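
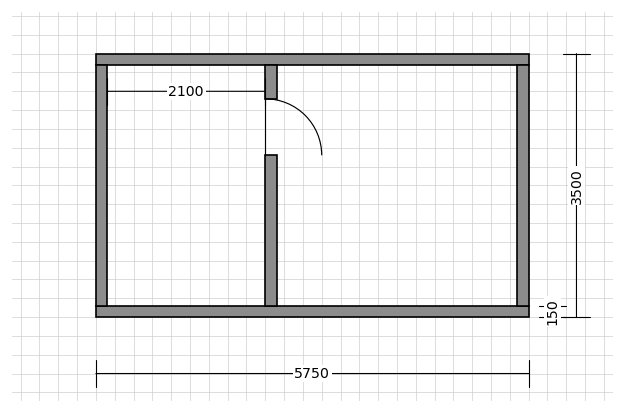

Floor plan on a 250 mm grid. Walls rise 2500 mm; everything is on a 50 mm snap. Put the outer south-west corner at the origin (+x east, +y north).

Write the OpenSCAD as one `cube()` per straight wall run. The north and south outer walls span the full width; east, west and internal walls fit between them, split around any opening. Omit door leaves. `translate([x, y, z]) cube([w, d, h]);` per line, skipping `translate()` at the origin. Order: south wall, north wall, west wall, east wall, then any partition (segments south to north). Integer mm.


cube([5750, 150, 2500]);
translate([0, 3350, 0]) cube([5750, 150, 2500]);
translate([0, 150, 0]) cube([150, 3200, 2500]);
translate([5600, 150, 0]) cube([150, 3200, 2500]);
translate([2250, 150, 0]) cube([150, 2000, 2500]);
translate([2250, 2900, 0]) cube([150, 450, 2500]);


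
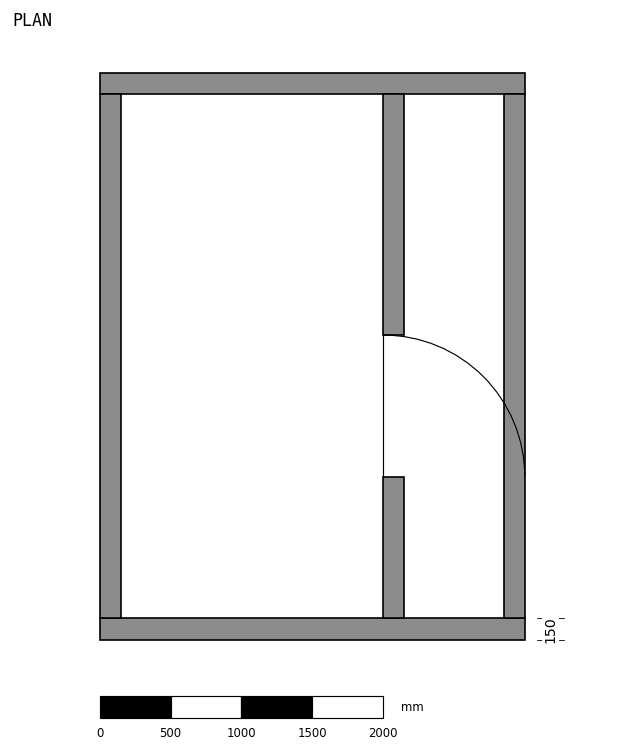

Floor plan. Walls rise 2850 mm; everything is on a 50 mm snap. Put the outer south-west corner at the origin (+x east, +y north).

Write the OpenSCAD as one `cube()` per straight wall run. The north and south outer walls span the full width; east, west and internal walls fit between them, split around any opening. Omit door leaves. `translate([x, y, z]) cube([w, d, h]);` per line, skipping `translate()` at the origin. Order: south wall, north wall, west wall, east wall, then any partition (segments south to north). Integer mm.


cube([3000, 150, 2850]);
translate([0, 3850, 0]) cube([3000, 150, 2850]);
translate([0, 150, 0]) cube([150, 3700, 2850]);
translate([2850, 150, 0]) cube([150, 3700, 2850]);
translate([2000, 150, 0]) cube([150, 1000, 2850]);
translate([2000, 2150, 0]) cube([150, 1700, 2850]);


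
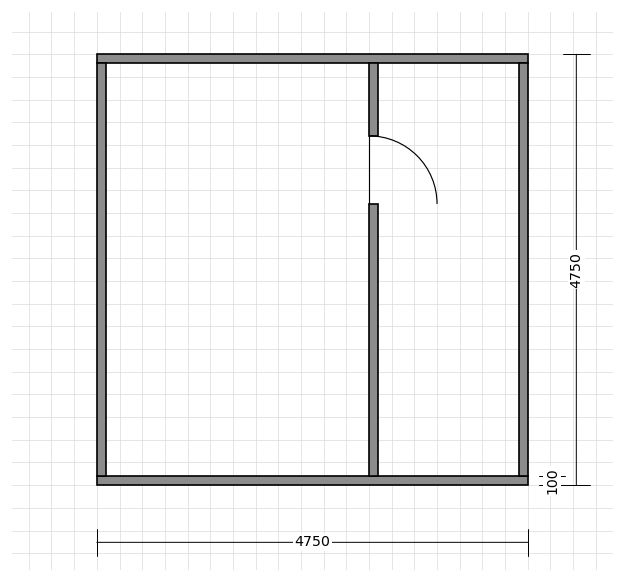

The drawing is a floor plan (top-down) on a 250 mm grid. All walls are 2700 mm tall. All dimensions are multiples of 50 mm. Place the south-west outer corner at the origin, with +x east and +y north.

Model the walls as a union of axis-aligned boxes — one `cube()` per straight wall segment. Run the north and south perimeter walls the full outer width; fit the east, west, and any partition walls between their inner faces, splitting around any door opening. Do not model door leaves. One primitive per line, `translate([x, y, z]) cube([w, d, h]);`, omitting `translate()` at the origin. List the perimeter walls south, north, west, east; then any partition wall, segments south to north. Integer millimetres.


cube([4750, 100, 2700]);
translate([0, 4650, 0]) cube([4750, 100, 2700]);
translate([0, 100, 0]) cube([100, 4550, 2700]);
translate([4650, 100, 0]) cube([100, 4550, 2700]);
translate([3000, 100, 0]) cube([100, 3000, 2700]);
translate([3000, 3850, 0]) cube([100, 800, 2700]);


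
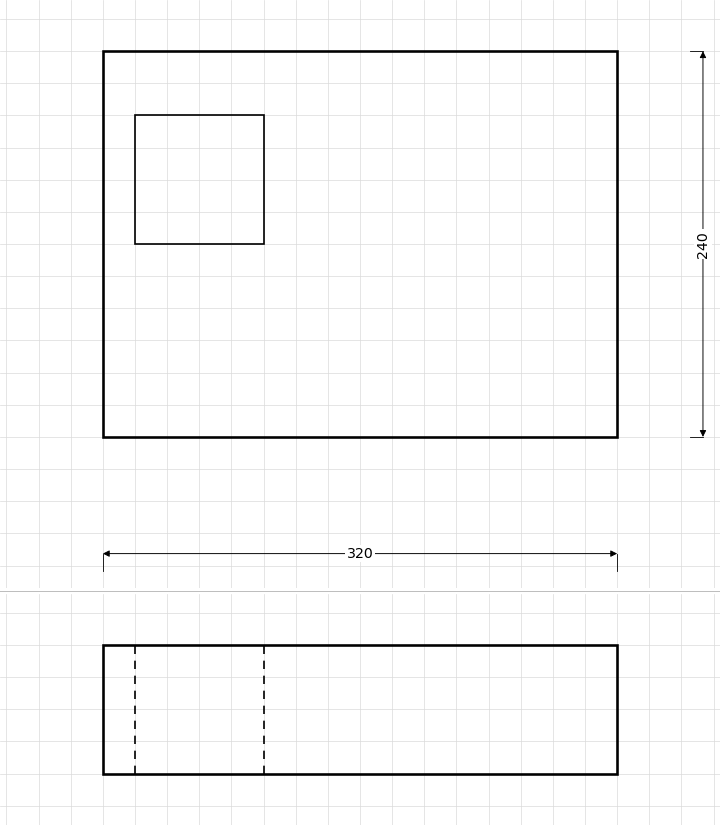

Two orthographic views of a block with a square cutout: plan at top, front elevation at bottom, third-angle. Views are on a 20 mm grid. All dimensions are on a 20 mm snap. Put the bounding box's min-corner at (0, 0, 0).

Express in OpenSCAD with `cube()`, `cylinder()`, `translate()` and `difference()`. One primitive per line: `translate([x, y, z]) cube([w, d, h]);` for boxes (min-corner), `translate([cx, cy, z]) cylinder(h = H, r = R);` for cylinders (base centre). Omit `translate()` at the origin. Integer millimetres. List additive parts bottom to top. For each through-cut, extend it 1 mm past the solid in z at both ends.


difference() {
  cube([320, 240, 80]);
  translate([20, 120, -1]) cube([80, 80, 82]);
}


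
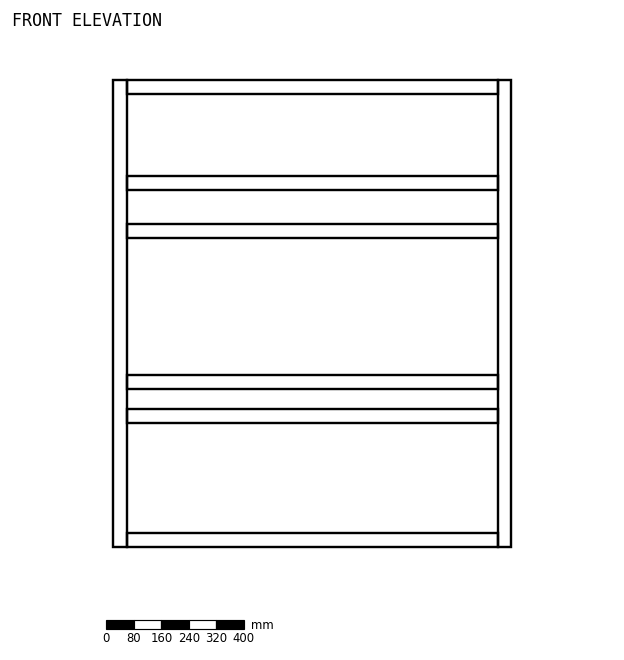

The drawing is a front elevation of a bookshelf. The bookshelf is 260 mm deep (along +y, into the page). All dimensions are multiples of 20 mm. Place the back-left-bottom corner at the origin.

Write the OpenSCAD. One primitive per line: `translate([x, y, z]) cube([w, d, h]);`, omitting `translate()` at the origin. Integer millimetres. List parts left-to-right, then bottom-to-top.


cube([40, 260, 1360]);
translate([40, 0, 0]) cube([1080, 260, 40]);
translate([40, 0, 360]) cube([1080, 260, 40]);
translate([40, 0, 460]) cube([1080, 260, 40]);
translate([40, 0, 900]) cube([1080, 260, 40]);
translate([40, 0, 1040]) cube([1080, 260, 40]);
translate([40, 0, 1320]) cube([1080, 260, 40]);
translate([1120, 0, 0]) cube([40, 260, 1360]);


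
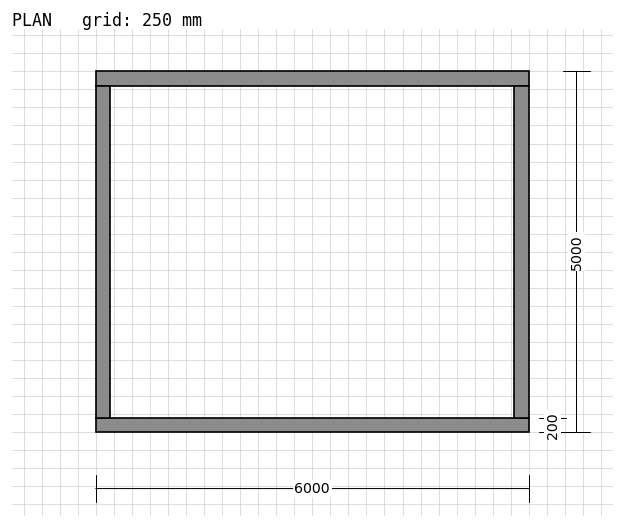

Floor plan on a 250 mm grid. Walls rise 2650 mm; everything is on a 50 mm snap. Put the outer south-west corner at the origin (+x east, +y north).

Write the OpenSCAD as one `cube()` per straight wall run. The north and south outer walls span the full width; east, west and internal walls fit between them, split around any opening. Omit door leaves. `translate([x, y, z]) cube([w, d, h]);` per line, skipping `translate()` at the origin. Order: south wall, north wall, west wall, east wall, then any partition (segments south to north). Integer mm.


cube([6000, 200, 2650]);
translate([0, 4800, 0]) cube([6000, 200, 2650]);
translate([0, 200, 0]) cube([200, 4600, 2650]);
translate([5800, 200, 0]) cube([200, 4600, 2650]);


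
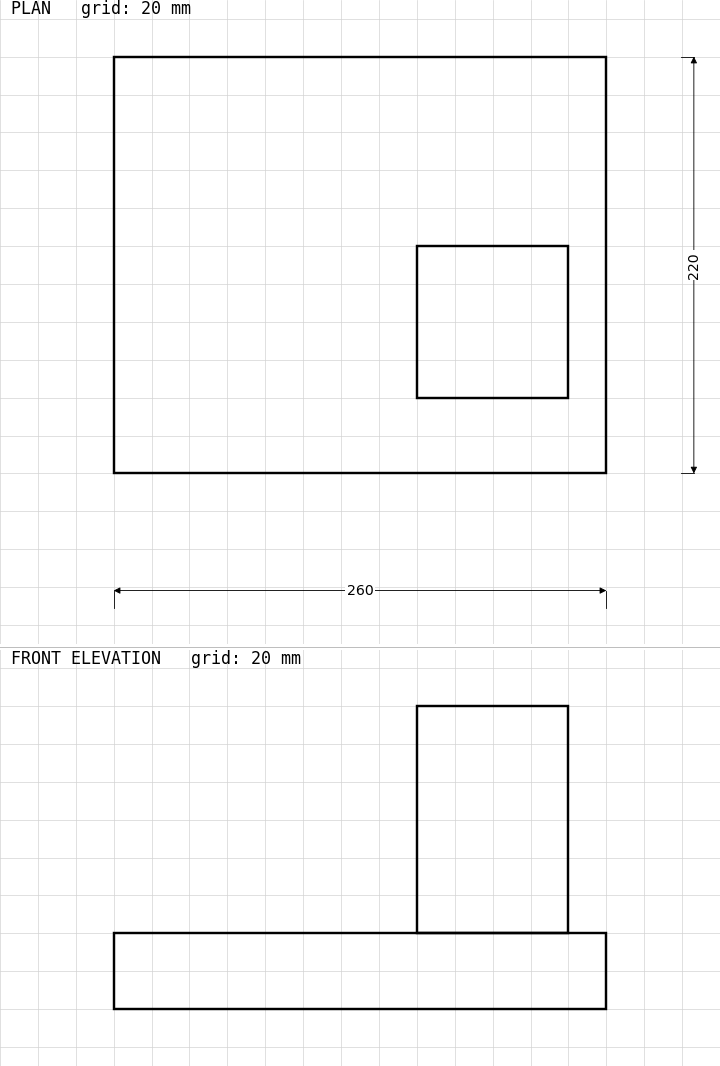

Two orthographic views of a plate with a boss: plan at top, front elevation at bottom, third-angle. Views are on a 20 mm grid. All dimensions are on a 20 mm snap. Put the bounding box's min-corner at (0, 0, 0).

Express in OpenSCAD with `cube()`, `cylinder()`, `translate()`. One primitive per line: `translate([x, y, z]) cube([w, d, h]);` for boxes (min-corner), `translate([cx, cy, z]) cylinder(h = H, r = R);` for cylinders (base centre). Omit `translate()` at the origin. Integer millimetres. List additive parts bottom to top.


cube([260, 220, 40]);
translate([160, 40, 40]) cube([80, 80, 120]);


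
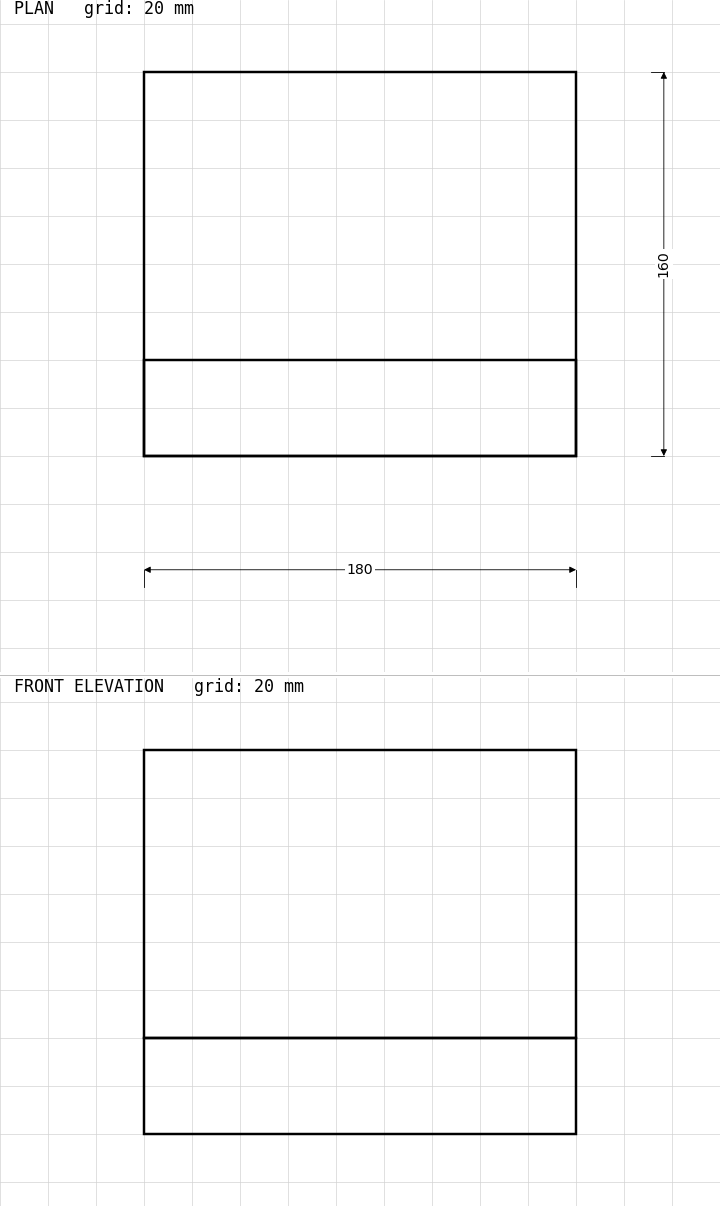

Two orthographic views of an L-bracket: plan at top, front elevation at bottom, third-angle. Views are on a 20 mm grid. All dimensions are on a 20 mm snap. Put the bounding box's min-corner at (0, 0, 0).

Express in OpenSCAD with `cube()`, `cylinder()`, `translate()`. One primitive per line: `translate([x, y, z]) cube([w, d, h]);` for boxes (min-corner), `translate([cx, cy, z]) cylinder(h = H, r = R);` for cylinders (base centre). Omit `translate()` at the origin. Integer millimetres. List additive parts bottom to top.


cube([180, 160, 40]);
translate([0, 0, 40]) cube([180, 40, 120]);


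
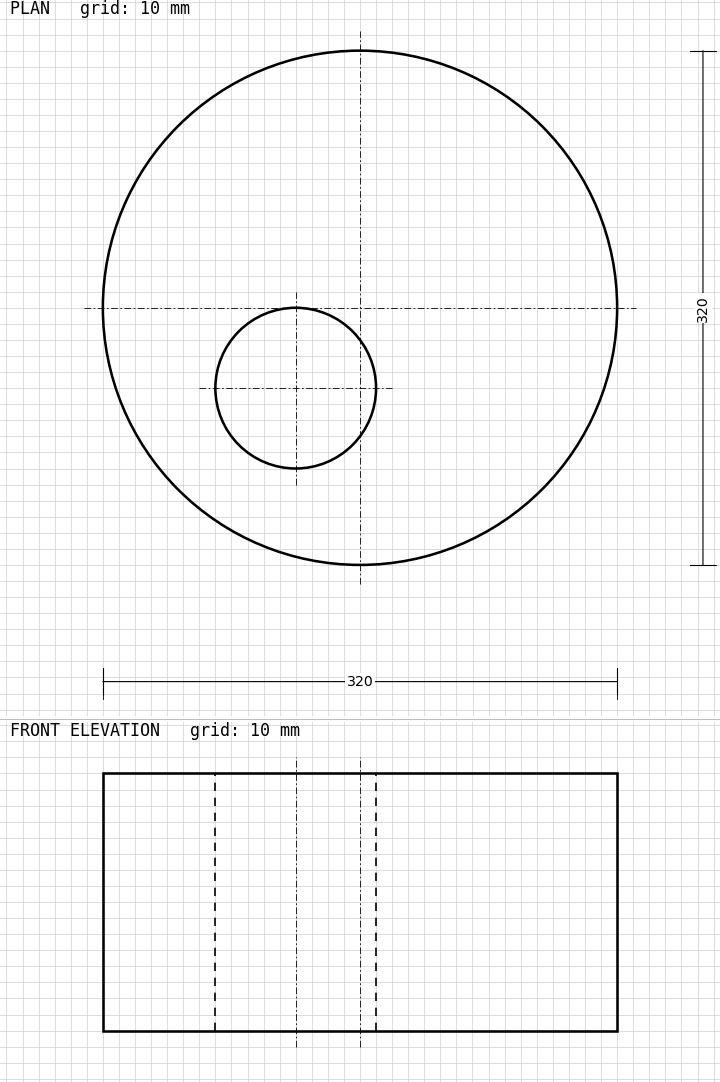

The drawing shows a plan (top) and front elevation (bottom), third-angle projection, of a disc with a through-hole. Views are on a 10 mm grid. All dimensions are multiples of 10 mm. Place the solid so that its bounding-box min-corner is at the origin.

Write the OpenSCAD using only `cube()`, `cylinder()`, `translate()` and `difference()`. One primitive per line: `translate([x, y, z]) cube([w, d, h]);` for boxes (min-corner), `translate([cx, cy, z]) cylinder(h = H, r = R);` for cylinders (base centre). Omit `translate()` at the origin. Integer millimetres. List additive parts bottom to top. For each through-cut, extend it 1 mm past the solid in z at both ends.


difference() {
  translate([160, 160, 0]) cylinder(h = 160, r = 160);
  translate([120, 110, -1]) cylinder(h = 162, r = 50);
}


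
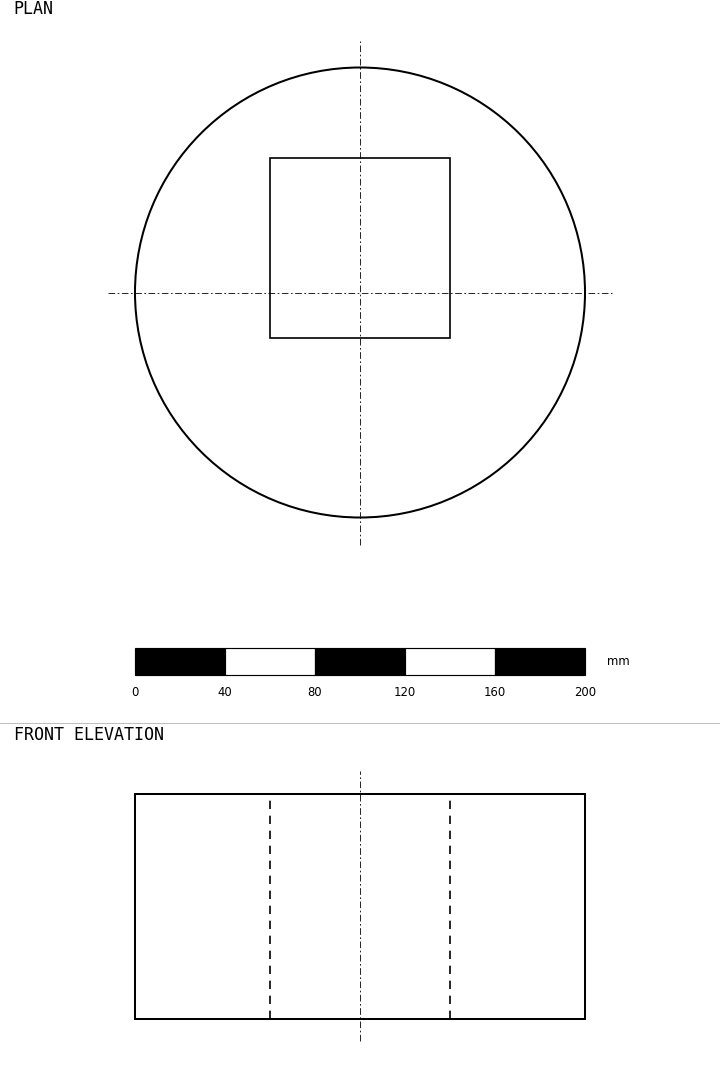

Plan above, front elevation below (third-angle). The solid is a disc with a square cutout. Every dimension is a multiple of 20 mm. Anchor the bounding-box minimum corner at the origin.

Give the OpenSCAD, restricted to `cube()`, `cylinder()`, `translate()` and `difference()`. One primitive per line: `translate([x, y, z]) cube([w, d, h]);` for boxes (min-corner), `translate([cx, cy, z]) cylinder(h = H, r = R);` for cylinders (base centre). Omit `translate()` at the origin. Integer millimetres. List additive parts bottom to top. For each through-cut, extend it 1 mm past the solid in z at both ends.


difference() {
  translate([100, 100, 0]) cylinder(h = 100, r = 100);
  translate([60, 80, -1]) cube([80, 80, 102]);
}


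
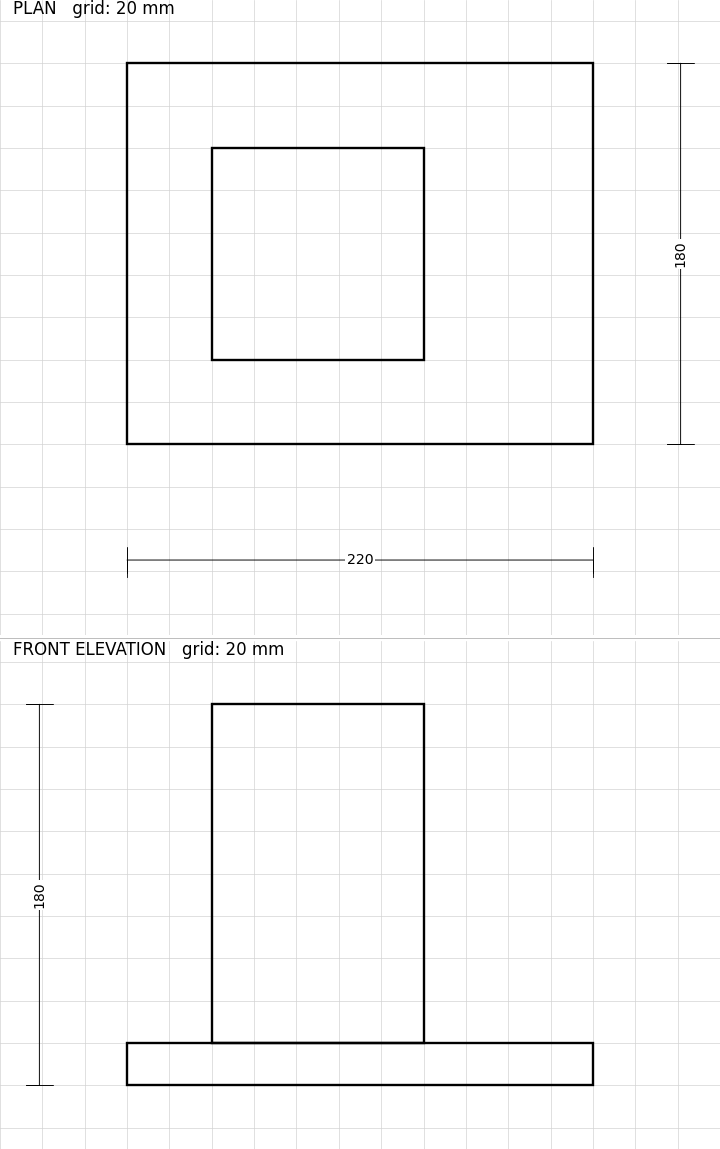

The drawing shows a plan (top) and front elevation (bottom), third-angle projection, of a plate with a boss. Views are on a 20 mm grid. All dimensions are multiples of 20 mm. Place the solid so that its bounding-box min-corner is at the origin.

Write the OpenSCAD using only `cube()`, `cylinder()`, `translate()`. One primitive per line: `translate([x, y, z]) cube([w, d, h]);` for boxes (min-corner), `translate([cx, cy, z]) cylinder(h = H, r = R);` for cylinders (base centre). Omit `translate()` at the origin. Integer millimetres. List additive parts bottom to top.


cube([220, 180, 20]);
translate([40, 40, 20]) cube([100, 100, 160]);


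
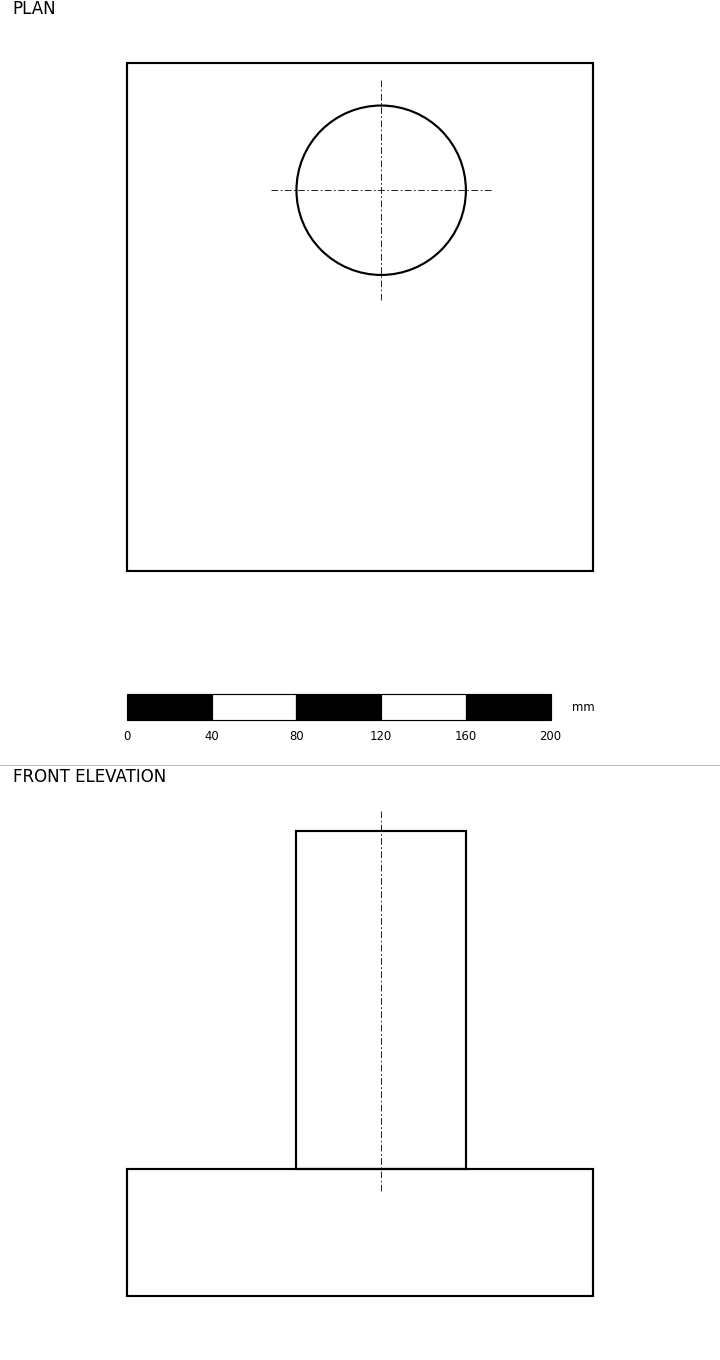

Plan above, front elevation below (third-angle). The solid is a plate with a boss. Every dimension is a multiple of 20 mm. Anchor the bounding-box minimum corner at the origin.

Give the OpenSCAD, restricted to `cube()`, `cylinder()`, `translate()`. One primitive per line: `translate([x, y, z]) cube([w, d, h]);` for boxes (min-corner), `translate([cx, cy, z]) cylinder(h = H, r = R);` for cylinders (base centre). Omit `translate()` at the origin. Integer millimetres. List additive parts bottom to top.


cube([220, 240, 60]);
translate([120, 180, 60]) cylinder(h = 160, r = 40);


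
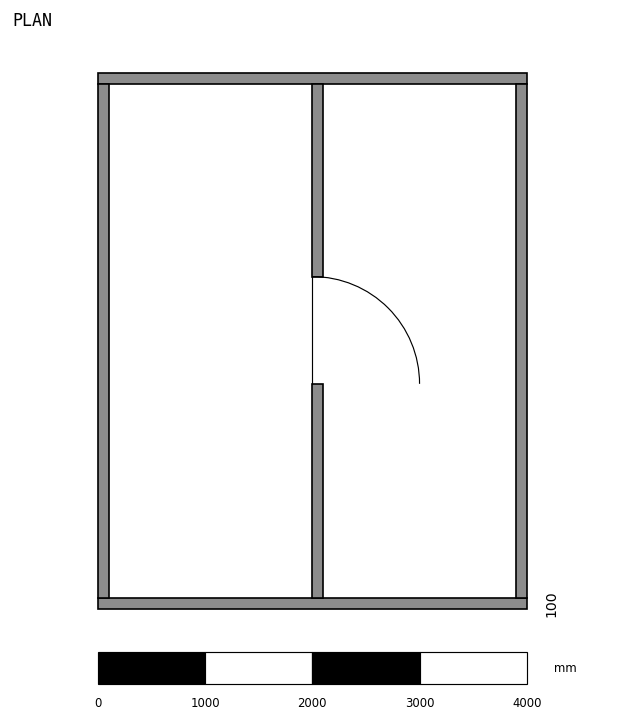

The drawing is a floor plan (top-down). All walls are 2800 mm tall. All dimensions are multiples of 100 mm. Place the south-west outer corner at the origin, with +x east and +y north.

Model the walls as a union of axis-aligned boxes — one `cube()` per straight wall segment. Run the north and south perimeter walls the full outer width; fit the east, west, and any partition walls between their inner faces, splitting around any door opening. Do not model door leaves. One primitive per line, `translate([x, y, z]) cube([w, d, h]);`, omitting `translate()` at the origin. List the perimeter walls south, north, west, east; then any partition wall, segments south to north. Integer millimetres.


cube([4000, 100, 2800]);
translate([0, 4900, 0]) cube([4000, 100, 2800]);
translate([0, 100, 0]) cube([100, 4800, 2800]);
translate([3900, 100, 0]) cube([100, 4800, 2800]);
translate([2000, 100, 0]) cube([100, 2000, 2800]);
translate([2000, 3100, 0]) cube([100, 1800, 2800]);


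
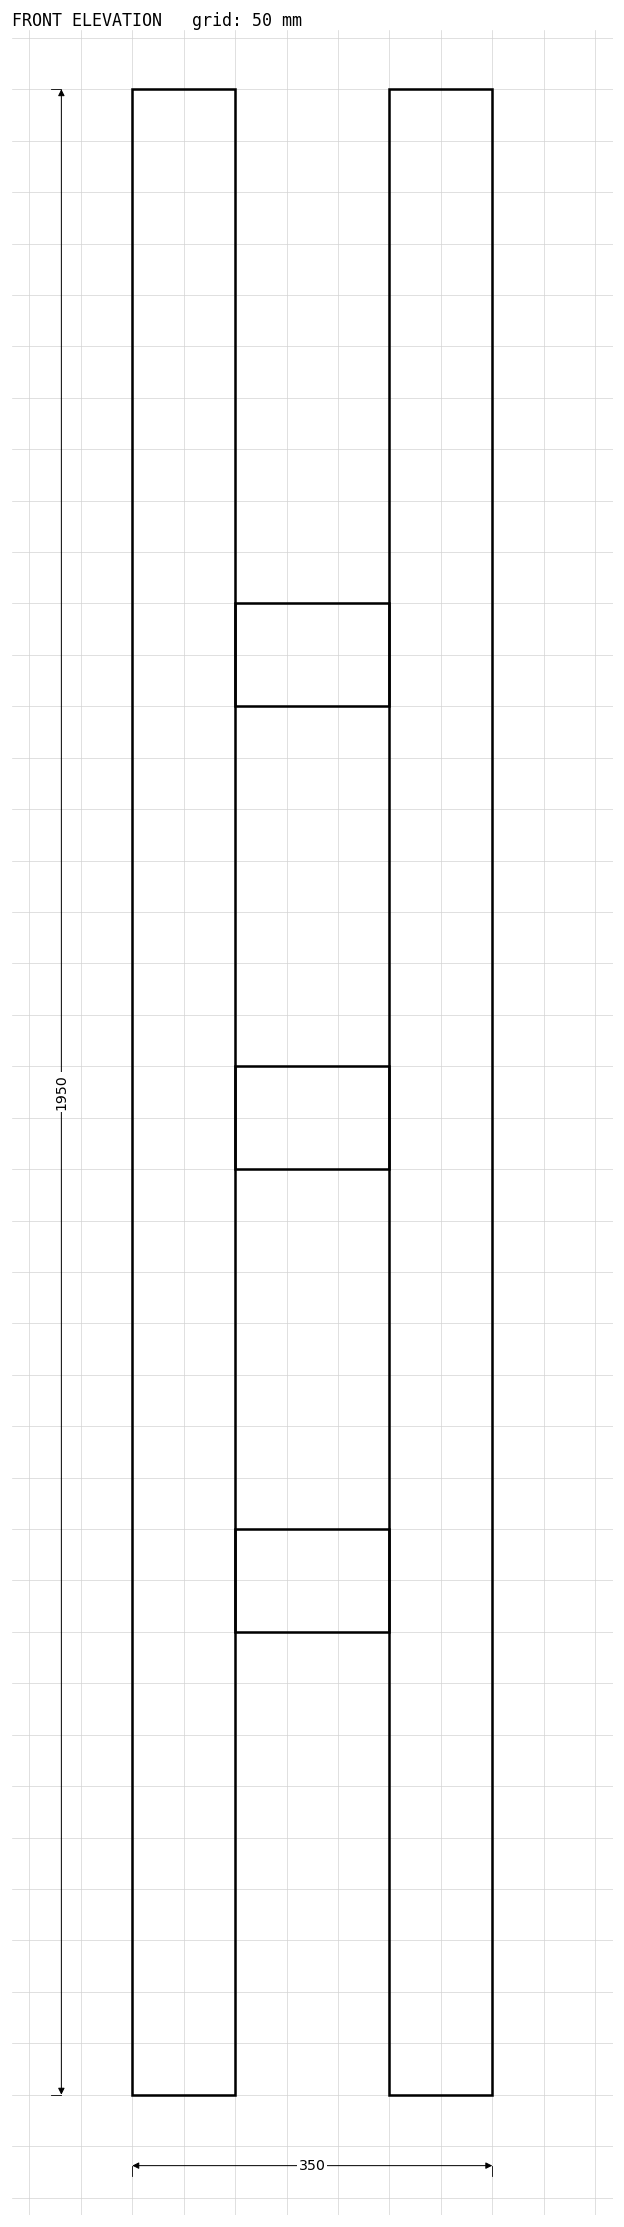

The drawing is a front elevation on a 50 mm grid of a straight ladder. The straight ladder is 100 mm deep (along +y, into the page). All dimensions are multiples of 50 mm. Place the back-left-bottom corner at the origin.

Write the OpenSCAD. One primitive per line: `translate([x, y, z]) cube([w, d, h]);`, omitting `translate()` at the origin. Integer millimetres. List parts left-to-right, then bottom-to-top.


cube([100, 100, 1950]);
translate([100, 0, 450]) cube([150, 100, 100]);
translate([100, 0, 900]) cube([150, 100, 100]);
translate([100, 0, 1350]) cube([150, 100, 100]);
translate([250, 0, 0]) cube([100, 100, 1950]);


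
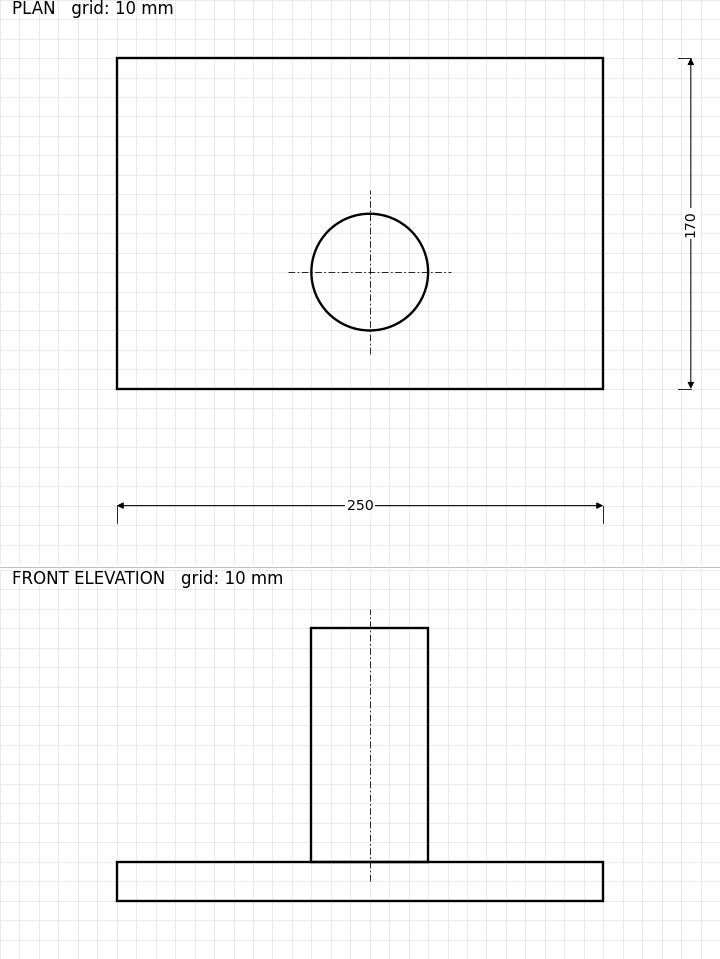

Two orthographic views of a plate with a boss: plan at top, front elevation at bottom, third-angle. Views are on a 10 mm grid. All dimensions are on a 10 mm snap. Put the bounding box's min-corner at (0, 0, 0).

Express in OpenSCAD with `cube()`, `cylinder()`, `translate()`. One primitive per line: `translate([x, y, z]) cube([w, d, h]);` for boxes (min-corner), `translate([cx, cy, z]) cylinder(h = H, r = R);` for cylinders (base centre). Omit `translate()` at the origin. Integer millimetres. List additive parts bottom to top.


cube([250, 170, 20]);
translate([130, 60, 20]) cylinder(h = 120, r = 30);


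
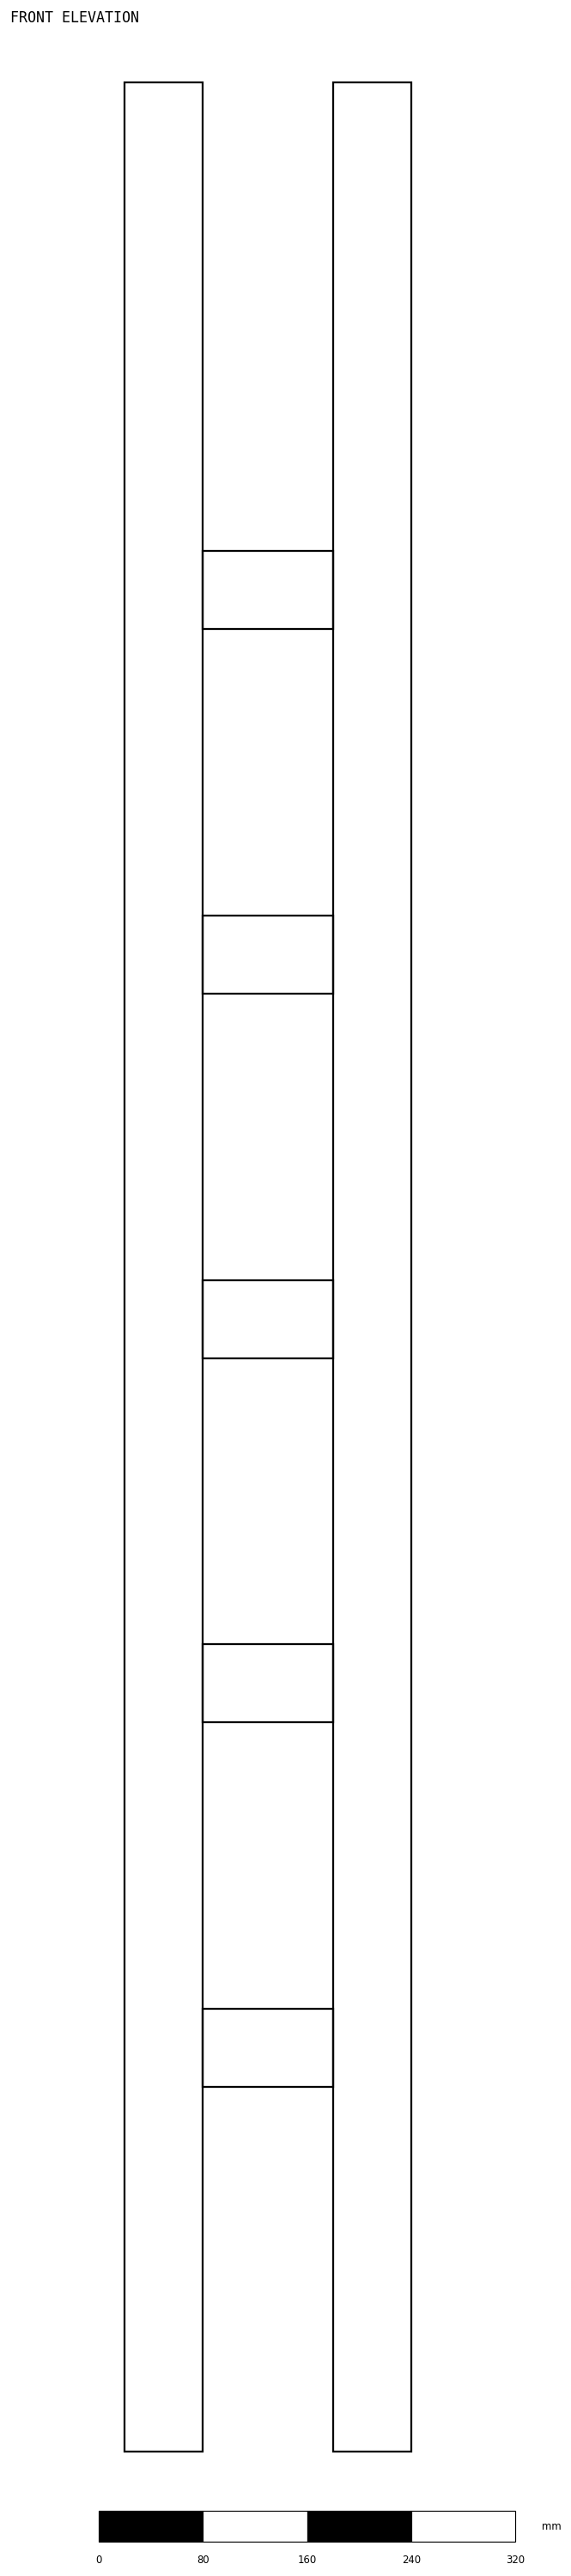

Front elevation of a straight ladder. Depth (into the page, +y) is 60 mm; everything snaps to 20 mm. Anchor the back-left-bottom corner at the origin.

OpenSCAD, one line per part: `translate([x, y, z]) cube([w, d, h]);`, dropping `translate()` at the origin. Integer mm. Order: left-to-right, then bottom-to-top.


cube([60, 60, 1820]);
translate([60, 0, 280]) cube([100, 60, 60]);
translate([60, 0, 560]) cube([100, 60, 60]);
translate([60, 0, 840]) cube([100, 60, 60]);
translate([60, 0, 1120]) cube([100, 60, 60]);
translate([60, 0, 1400]) cube([100, 60, 60]);
translate([160, 0, 0]) cube([60, 60, 1820]);


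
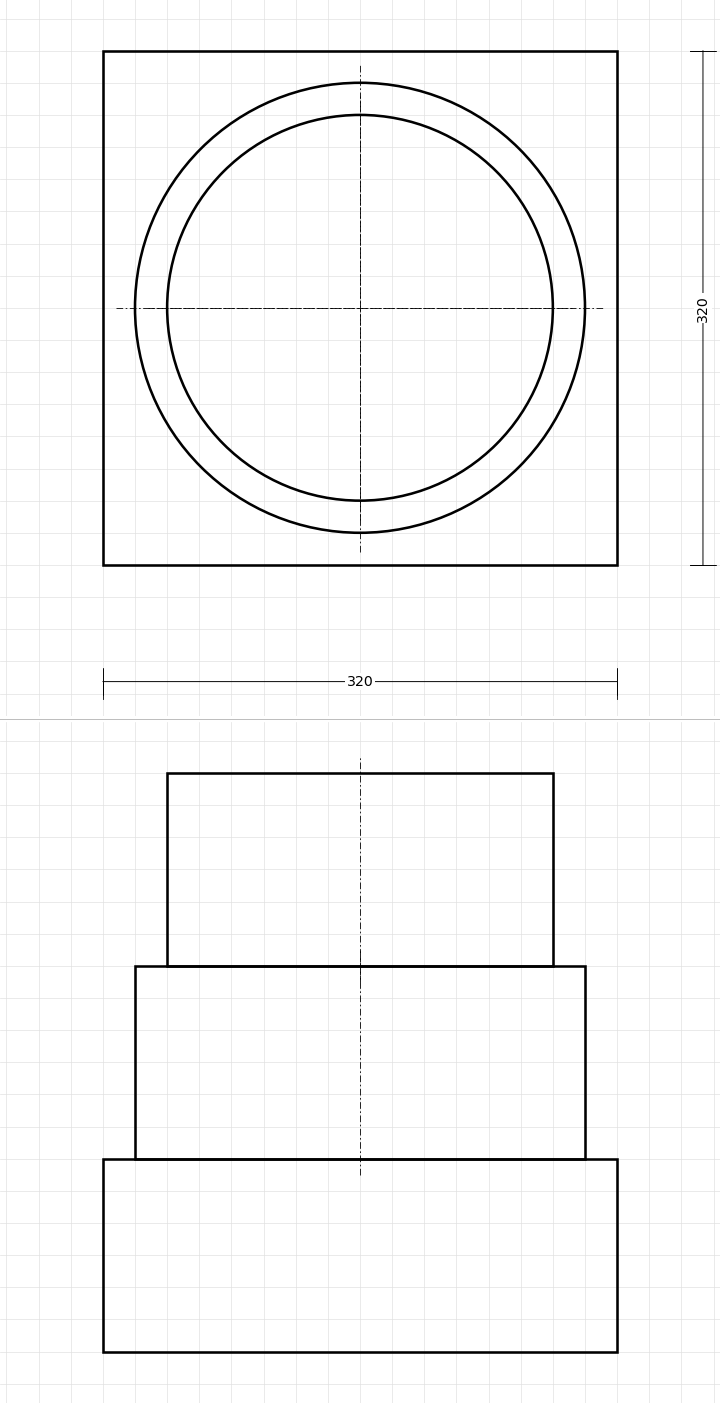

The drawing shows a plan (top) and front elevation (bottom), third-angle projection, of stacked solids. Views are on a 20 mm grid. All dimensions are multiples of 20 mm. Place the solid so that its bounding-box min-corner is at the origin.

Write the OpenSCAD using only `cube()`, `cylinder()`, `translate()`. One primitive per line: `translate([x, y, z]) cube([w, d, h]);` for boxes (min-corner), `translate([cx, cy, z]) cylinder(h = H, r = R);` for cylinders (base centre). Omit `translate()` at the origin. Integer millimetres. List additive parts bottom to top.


cube([320, 320, 120]);
translate([160, 160, 120]) cylinder(h = 120, r = 140);
translate([160, 160, 240]) cylinder(h = 120, r = 120);


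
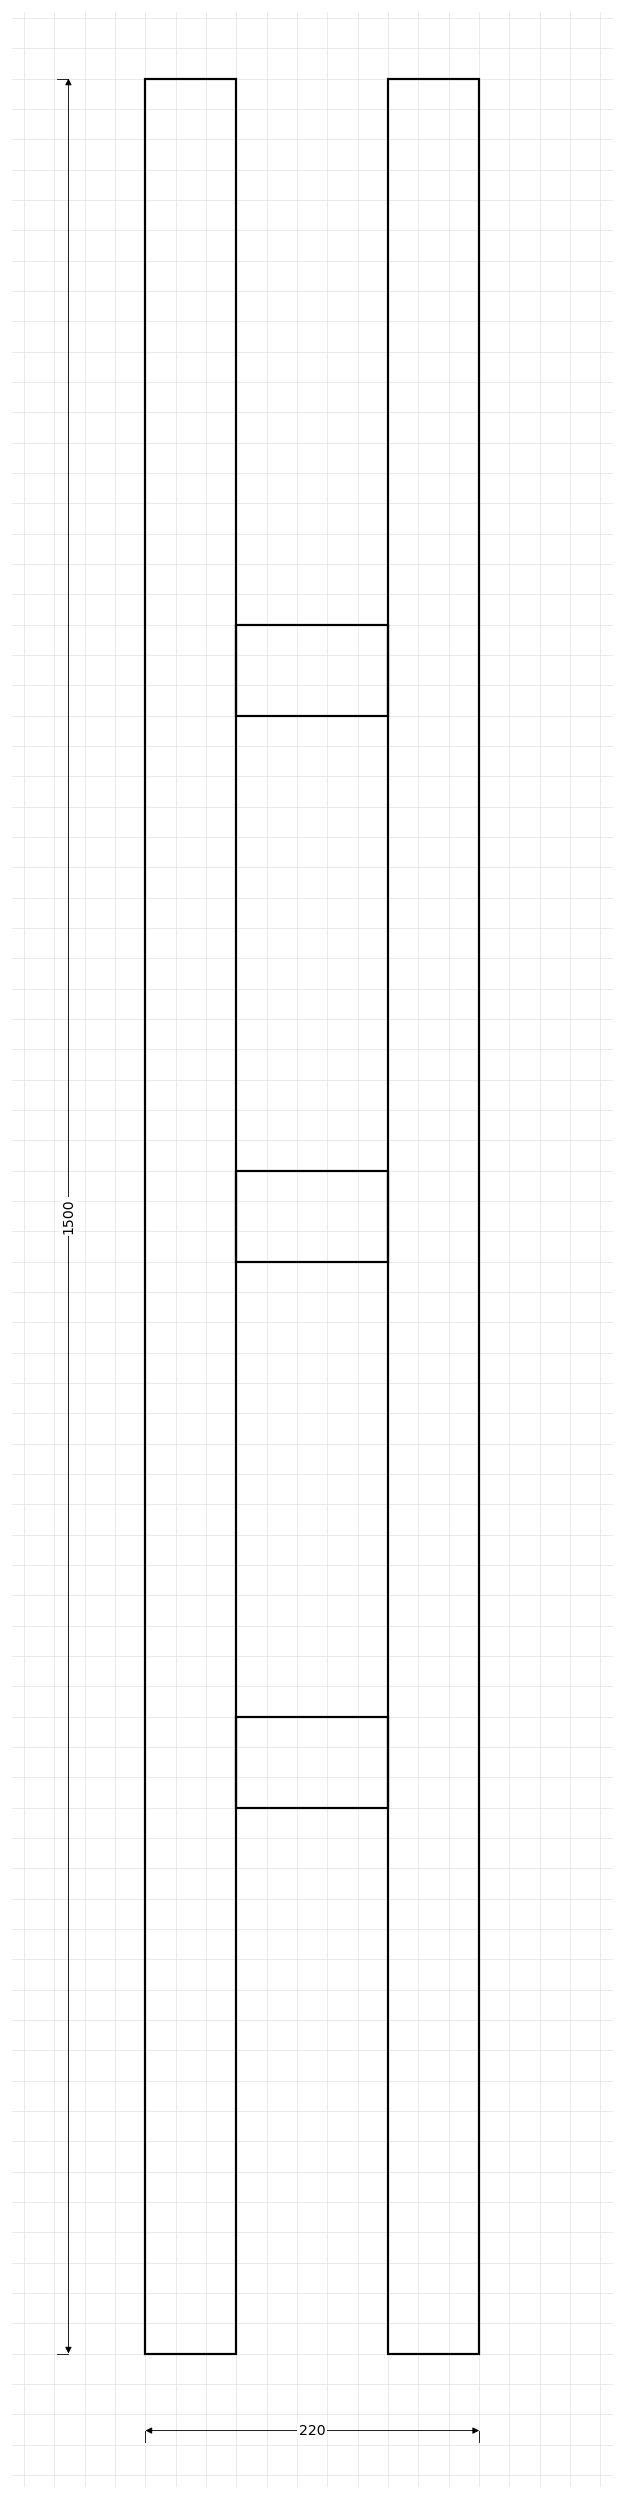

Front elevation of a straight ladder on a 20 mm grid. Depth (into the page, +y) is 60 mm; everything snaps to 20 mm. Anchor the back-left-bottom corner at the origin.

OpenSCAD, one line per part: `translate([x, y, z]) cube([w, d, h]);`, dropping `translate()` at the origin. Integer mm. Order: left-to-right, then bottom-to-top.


cube([60, 60, 1500]);
translate([60, 0, 360]) cube([100, 60, 60]);
translate([60, 0, 720]) cube([100, 60, 60]);
translate([60, 0, 1080]) cube([100, 60, 60]);
translate([160, 0, 0]) cube([60, 60, 1500]);


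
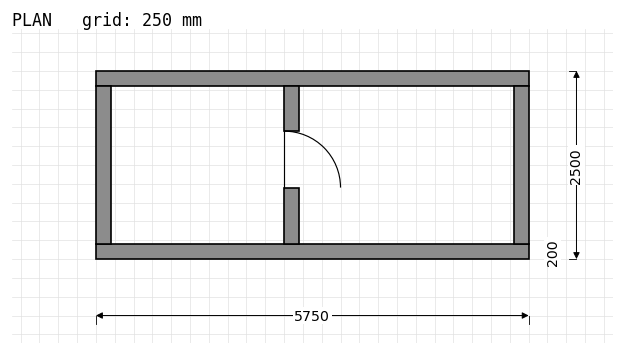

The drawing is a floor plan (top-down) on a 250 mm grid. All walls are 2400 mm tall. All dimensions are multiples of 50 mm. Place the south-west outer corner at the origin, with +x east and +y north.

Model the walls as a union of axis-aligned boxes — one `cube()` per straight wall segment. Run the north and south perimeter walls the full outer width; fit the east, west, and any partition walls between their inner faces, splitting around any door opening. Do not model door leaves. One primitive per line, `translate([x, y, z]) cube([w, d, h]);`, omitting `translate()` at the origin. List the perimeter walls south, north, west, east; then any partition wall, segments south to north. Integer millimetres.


cube([5750, 200, 2400]);
translate([0, 2300, 0]) cube([5750, 200, 2400]);
translate([0, 200, 0]) cube([200, 2100, 2400]);
translate([5550, 200, 0]) cube([200, 2100, 2400]);
translate([2500, 200, 0]) cube([200, 750, 2400]);
translate([2500, 1700, 0]) cube([200, 600, 2400]);


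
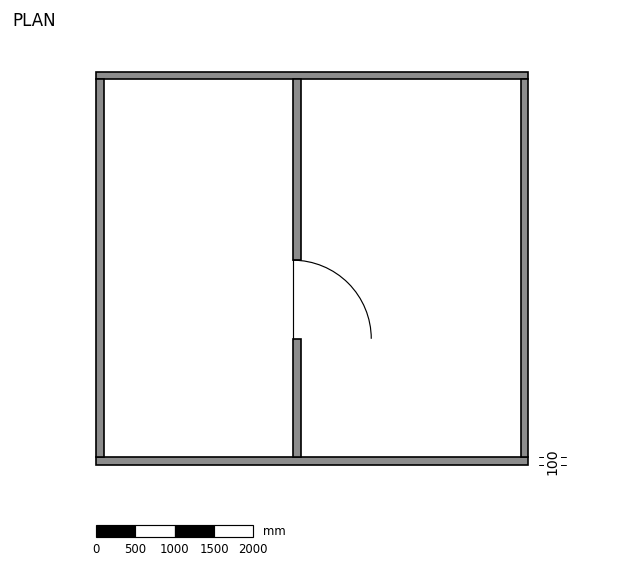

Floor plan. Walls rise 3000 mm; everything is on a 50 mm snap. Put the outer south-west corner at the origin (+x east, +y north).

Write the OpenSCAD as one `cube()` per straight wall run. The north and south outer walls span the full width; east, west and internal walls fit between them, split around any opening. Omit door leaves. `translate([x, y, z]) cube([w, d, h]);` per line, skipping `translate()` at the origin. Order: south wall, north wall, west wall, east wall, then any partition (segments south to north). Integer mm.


cube([5500, 100, 3000]);
translate([0, 4900, 0]) cube([5500, 100, 3000]);
translate([0, 100, 0]) cube([100, 4800, 3000]);
translate([5400, 100, 0]) cube([100, 4800, 3000]);
translate([2500, 100, 0]) cube([100, 1500, 3000]);
translate([2500, 2600, 0]) cube([100, 2300, 3000]);


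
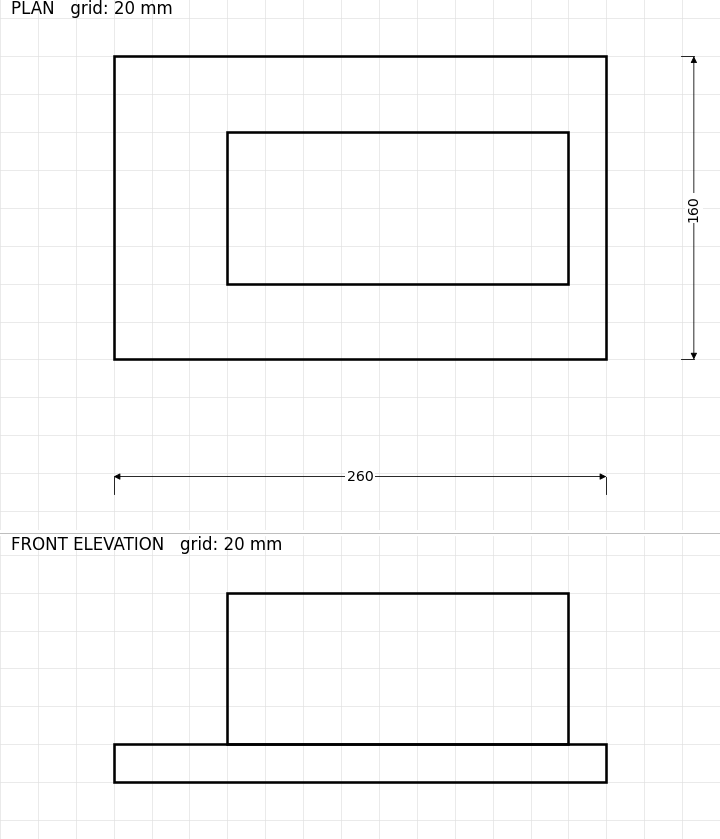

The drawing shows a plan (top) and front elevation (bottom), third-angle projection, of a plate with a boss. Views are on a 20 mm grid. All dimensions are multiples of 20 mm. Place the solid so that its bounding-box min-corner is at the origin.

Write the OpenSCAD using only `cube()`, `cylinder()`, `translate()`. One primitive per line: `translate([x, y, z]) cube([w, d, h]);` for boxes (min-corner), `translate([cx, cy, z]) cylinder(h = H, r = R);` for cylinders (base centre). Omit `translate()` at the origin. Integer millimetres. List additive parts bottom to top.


cube([260, 160, 20]);
translate([60, 40, 20]) cube([180, 80, 80]);


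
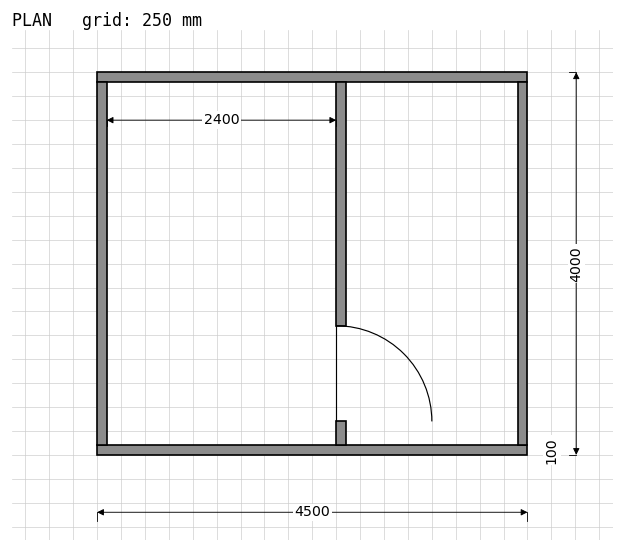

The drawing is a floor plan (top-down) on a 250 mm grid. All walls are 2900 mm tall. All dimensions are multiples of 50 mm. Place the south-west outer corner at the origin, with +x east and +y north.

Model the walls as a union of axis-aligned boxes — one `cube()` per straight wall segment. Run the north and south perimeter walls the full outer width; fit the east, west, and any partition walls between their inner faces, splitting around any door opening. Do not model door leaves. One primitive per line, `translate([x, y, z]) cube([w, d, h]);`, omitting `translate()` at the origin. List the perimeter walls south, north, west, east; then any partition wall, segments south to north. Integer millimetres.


cube([4500, 100, 2900]);
translate([0, 3900, 0]) cube([4500, 100, 2900]);
translate([0, 100, 0]) cube([100, 3800, 2900]);
translate([4400, 100, 0]) cube([100, 3800, 2900]);
translate([2500, 100, 0]) cube([100, 250, 2900]);
translate([2500, 1350, 0]) cube([100, 2550, 2900]);


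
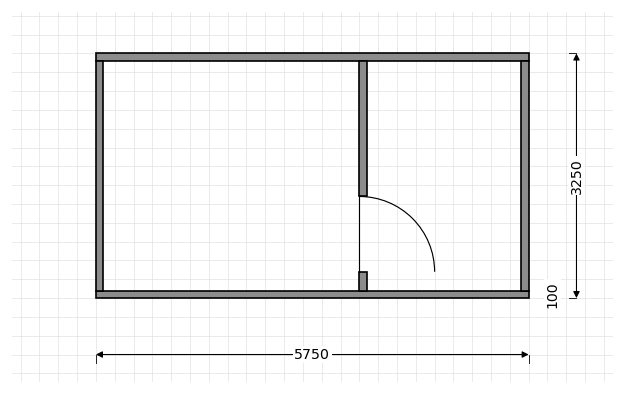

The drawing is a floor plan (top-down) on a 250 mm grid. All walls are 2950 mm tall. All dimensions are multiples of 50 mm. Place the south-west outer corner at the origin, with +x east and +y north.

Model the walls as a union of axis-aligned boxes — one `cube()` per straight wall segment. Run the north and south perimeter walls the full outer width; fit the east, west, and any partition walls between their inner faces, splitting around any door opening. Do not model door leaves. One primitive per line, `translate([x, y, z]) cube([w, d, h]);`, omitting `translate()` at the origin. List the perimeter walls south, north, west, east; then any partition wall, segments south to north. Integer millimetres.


cube([5750, 100, 2950]);
translate([0, 3150, 0]) cube([5750, 100, 2950]);
translate([0, 100, 0]) cube([100, 3050, 2950]);
translate([5650, 100, 0]) cube([100, 3050, 2950]);
translate([3500, 100, 0]) cube([100, 250, 2950]);
translate([3500, 1350, 0]) cube([100, 1800, 2950]);


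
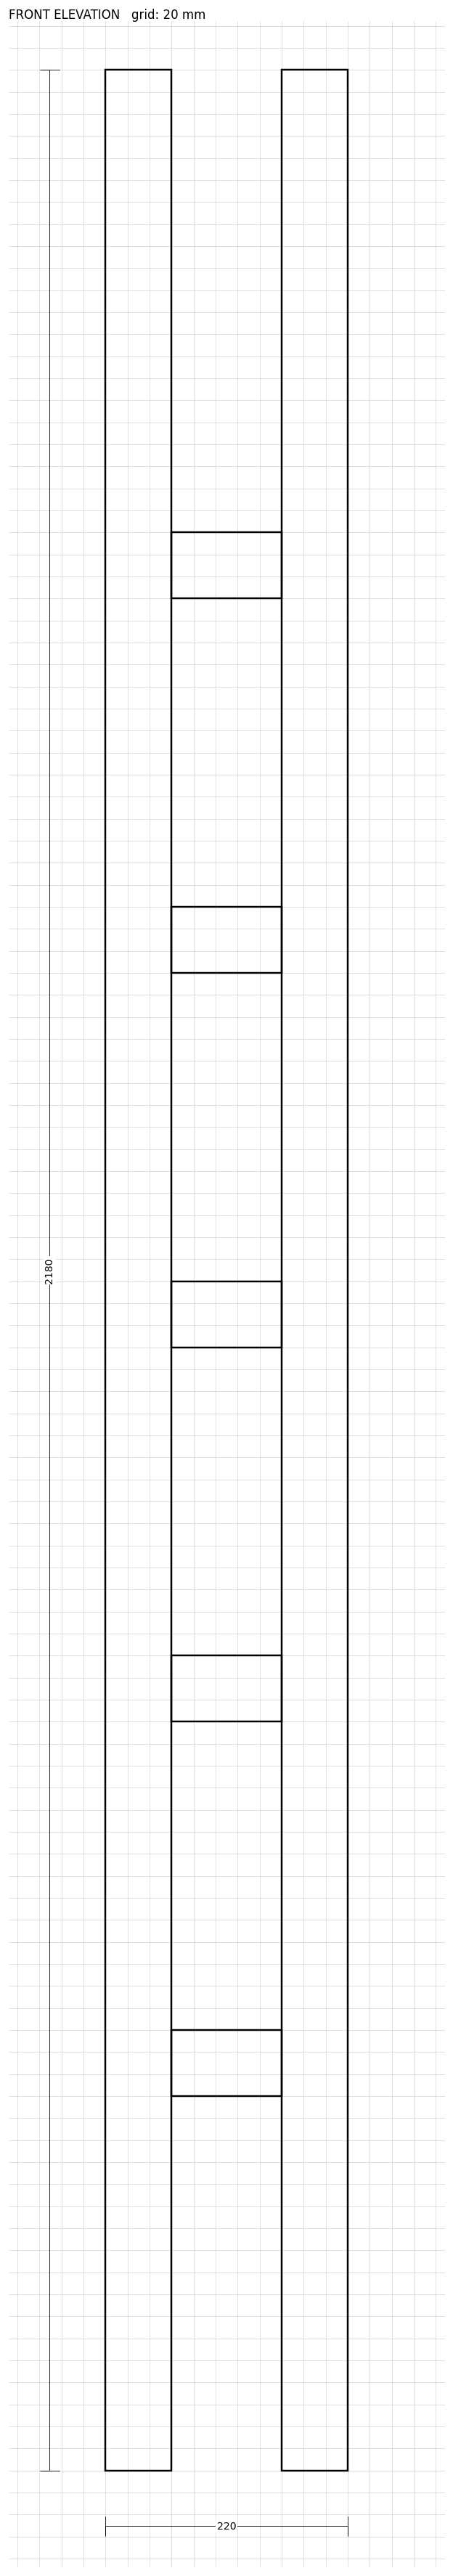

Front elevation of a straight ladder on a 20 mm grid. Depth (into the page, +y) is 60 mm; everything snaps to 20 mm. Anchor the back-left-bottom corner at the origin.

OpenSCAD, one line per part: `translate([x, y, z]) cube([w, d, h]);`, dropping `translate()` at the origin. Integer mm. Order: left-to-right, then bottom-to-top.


cube([60, 60, 2180]);
translate([60, 0, 340]) cube([100, 60, 60]);
translate([60, 0, 680]) cube([100, 60, 60]);
translate([60, 0, 1020]) cube([100, 60, 60]);
translate([60, 0, 1360]) cube([100, 60, 60]);
translate([60, 0, 1700]) cube([100, 60, 60]);
translate([160, 0, 0]) cube([60, 60, 2180]);


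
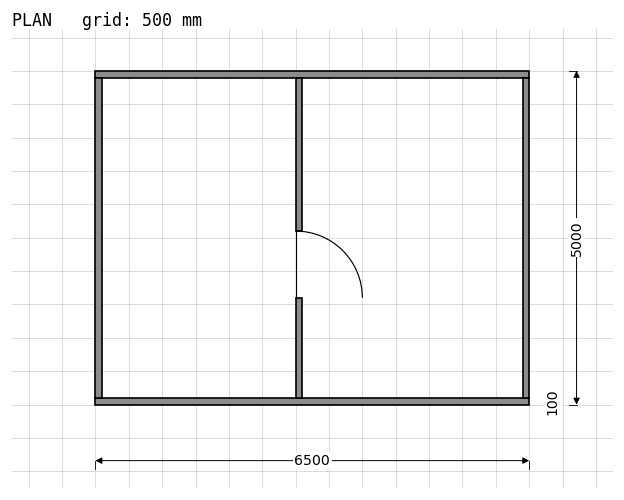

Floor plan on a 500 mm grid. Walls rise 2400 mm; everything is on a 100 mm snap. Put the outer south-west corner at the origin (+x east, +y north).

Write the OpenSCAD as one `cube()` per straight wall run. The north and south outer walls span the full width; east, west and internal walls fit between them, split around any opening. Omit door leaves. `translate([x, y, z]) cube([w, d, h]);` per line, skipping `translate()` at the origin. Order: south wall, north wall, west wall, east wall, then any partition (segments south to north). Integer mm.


cube([6500, 100, 2400]);
translate([0, 4900, 0]) cube([6500, 100, 2400]);
translate([0, 100, 0]) cube([100, 4800, 2400]);
translate([6400, 100, 0]) cube([100, 4800, 2400]);
translate([3000, 100, 0]) cube([100, 1500, 2400]);
translate([3000, 2600, 0]) cube([100, 2300, 2400]);


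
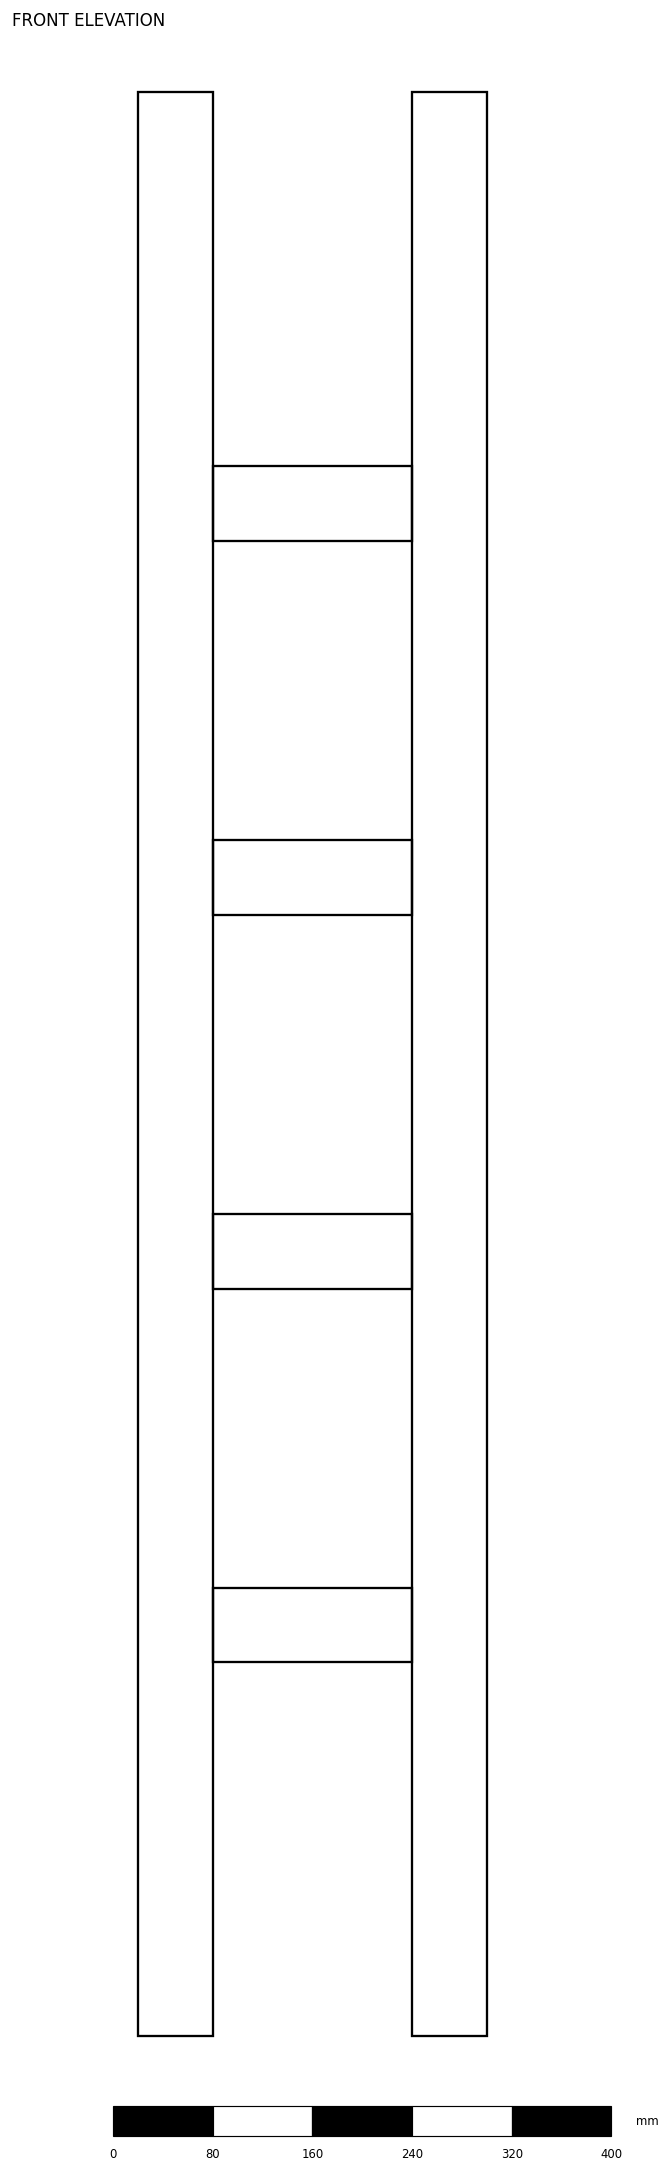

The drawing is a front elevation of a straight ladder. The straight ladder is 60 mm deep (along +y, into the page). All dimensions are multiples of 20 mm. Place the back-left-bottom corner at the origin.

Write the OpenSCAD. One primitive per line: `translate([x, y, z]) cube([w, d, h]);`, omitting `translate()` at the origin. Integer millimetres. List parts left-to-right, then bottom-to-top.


cube([60, 60, 1560]);
translate([60, 0, 300]) cube([160, 60, 60]);
translate([60, 0, 600]) cube([160, 60, 60]);
translate([60, 0, 900]) cube([160, 60, 60]);
translate([60, 0, 1200]) cube([160, 60, 60]);
translate([220, 0, 0]) cube([60, 60, 1560]);


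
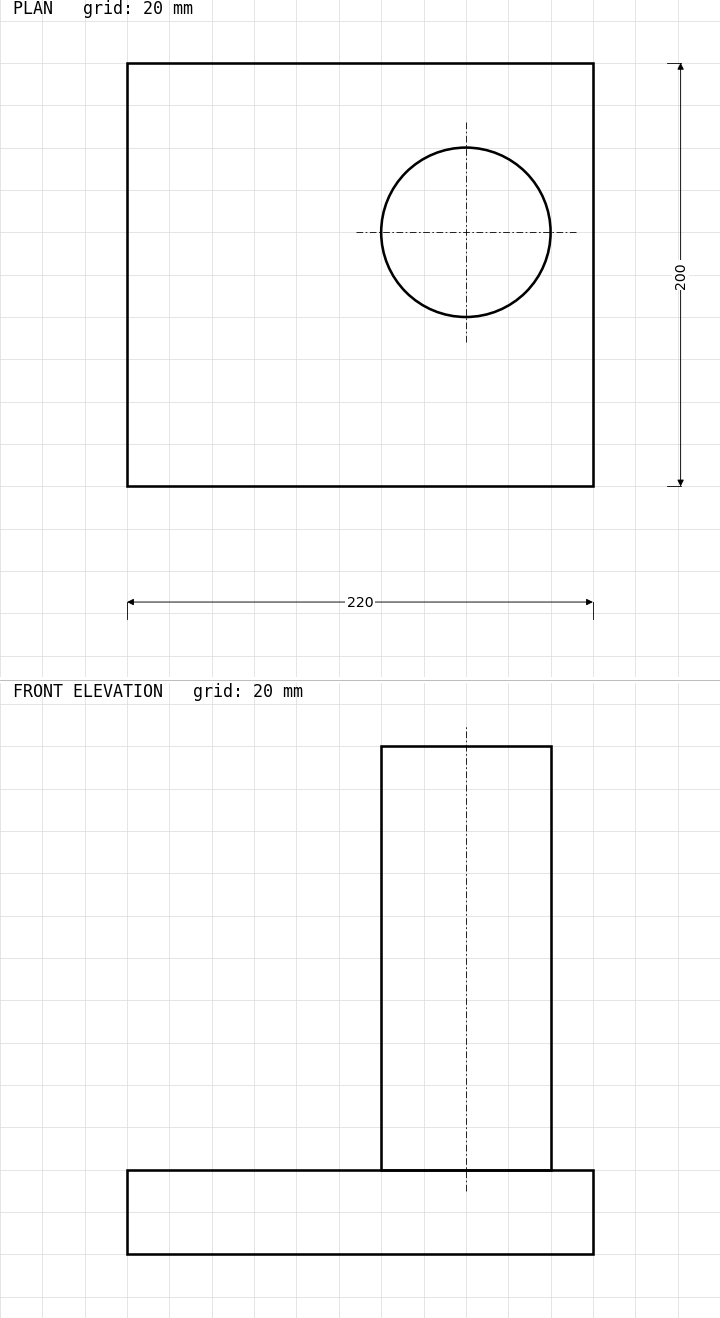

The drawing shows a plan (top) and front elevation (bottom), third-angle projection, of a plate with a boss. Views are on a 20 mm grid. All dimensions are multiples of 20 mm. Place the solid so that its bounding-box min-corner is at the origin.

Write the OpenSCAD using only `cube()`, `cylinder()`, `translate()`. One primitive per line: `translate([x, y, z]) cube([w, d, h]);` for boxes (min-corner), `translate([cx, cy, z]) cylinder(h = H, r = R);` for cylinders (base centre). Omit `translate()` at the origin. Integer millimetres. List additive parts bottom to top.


cube([220, 200, 40]);
translate([160, 120, 40]) cylinder(h = 200, r = 40);


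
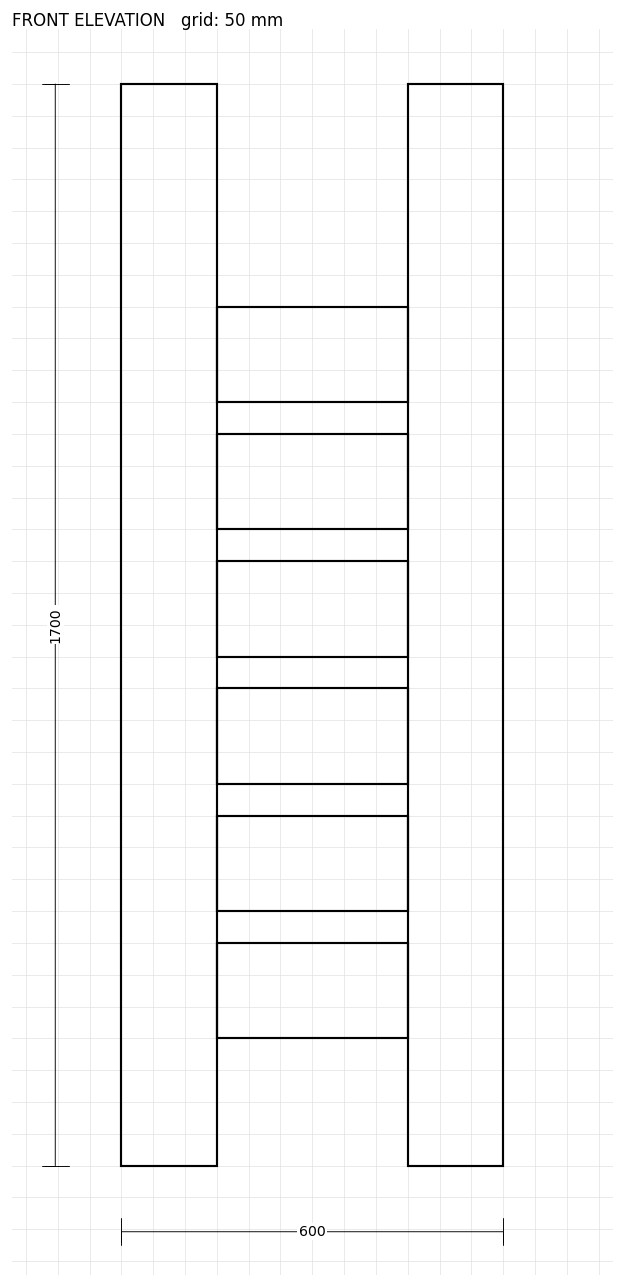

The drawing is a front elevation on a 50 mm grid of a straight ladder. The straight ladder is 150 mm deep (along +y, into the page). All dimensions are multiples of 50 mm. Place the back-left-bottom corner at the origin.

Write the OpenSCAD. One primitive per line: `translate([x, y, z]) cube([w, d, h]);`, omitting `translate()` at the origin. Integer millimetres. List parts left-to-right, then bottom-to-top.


cube([150, 150, 1700]);
translate([150, 0, 200]) cube([300, 150, 150]);
translate([150, 0, 400]) cube([300, 150, 150]);
translate([150, 0, 600]) cube([300, 150, 150]);
translate([150, 0, 800]) cube([300, 150, 150]);
translate([150, 0, 1000]) cube([300, 150, 150]);
translate([150, 0, 1200]) cube([300, 150, 150]);
translate([450, 0, 0]) cube([150, 150, 1700]);


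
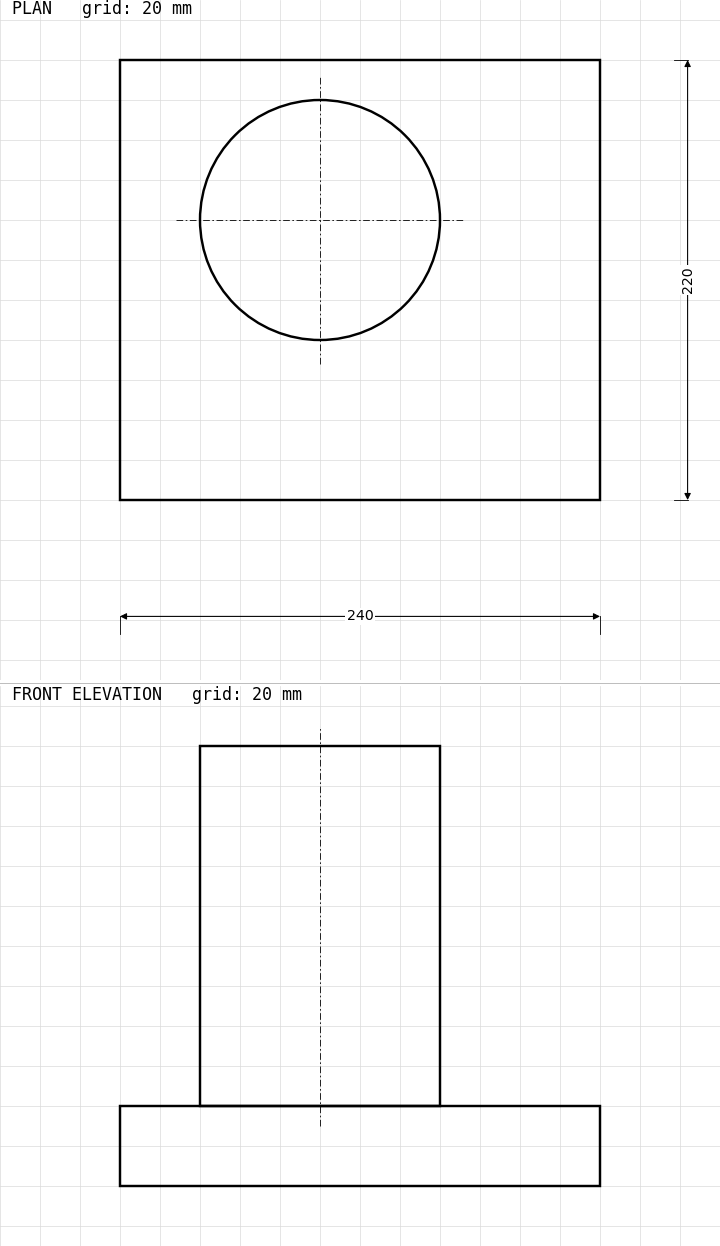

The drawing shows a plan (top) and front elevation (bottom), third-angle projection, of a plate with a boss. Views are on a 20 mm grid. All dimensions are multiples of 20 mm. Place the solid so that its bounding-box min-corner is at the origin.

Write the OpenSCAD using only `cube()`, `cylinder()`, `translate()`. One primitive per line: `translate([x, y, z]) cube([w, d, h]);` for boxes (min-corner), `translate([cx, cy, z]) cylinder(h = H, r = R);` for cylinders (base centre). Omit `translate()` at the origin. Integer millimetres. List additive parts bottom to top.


cube([240, 220, 40]);
translate([100, 140, 40]) cylinder(h = 180, r = 60);


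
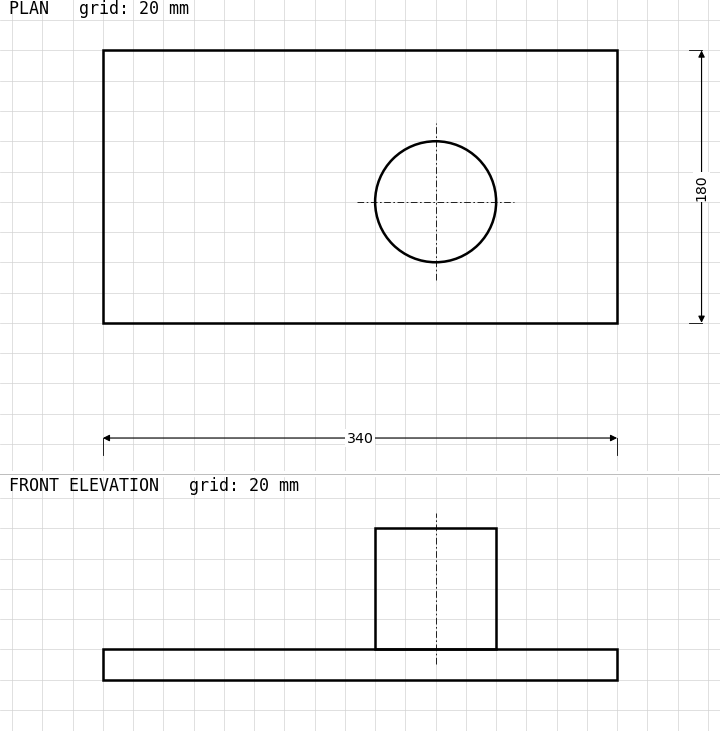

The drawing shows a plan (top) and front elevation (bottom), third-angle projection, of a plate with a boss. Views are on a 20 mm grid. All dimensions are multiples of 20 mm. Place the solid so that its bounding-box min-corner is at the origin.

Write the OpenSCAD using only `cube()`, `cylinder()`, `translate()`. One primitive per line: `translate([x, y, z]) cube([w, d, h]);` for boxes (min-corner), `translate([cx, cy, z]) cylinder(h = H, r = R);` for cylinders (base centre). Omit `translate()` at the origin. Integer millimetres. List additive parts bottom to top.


cube([340, 180, 20]);
translate([220, 80, 20]) cylinder(h = 80, r = 40);


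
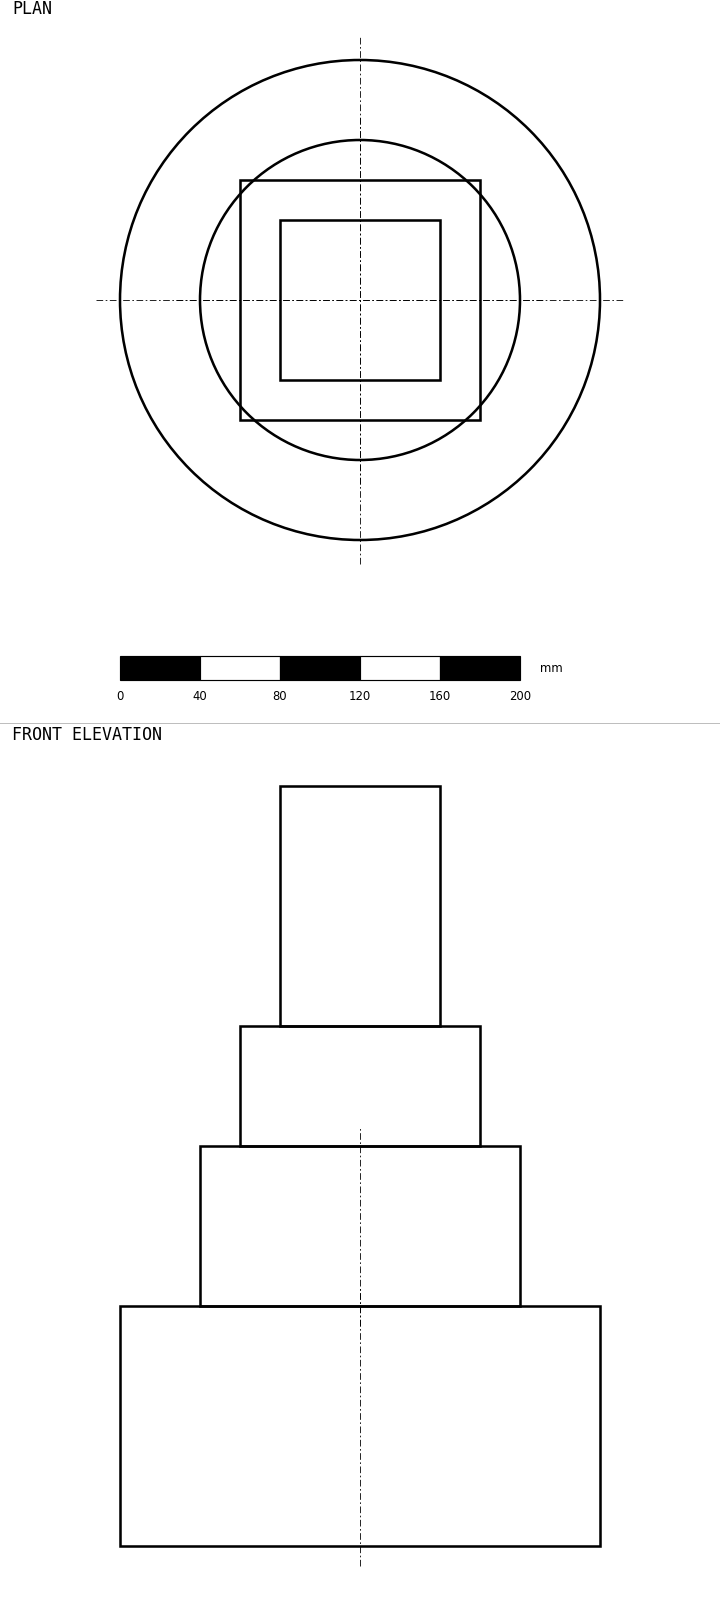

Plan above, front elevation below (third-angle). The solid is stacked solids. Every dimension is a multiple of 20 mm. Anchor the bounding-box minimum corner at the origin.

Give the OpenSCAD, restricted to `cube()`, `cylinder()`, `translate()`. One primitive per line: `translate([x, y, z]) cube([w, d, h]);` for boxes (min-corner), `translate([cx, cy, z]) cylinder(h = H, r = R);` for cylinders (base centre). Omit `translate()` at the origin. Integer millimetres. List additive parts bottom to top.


translate([120, 120, 0]) cylinder(h = 120, r = 120);
translate([120, 120, 120]) cylinder(h = 80, r = 80);
translate([60, 60, 200]) cube([120, 120, 60]);
translate([80, 80, 260]) cube([80, 80, 120]);
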